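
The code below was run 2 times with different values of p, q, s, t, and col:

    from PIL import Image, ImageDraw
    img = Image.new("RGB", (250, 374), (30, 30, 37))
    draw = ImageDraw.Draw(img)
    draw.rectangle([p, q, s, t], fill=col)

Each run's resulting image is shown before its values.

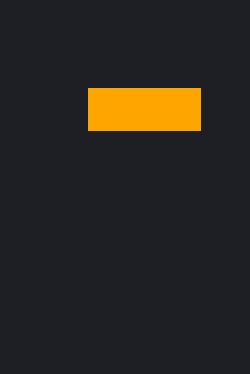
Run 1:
p = 88, q = 88, s = 200, t = 130, col = 'orange'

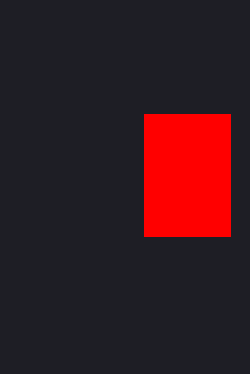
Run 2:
p = 144, q = 114, s = 230, t = 236, col = 'red'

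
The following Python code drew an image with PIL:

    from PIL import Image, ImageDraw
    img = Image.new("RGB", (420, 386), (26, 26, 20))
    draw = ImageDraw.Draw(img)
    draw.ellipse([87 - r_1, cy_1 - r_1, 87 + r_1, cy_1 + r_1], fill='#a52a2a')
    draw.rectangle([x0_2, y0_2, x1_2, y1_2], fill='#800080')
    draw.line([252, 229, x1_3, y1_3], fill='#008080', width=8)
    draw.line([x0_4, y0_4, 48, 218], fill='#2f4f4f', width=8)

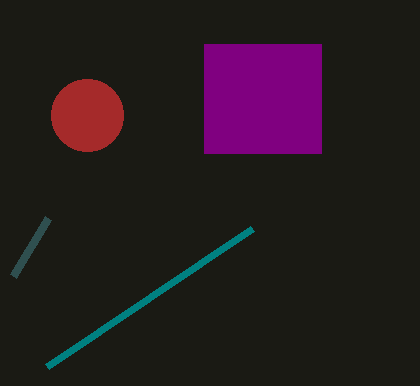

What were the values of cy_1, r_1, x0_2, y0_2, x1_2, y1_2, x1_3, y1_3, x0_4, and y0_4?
cy_1 = 115, r_1 = 36, x0_2 = 204, y0_2 = 44, x1_2 = 321, y1_2 = 153, x1_3 = 47, y1_3 = 367, x0_4 = 13, y0_4 = 276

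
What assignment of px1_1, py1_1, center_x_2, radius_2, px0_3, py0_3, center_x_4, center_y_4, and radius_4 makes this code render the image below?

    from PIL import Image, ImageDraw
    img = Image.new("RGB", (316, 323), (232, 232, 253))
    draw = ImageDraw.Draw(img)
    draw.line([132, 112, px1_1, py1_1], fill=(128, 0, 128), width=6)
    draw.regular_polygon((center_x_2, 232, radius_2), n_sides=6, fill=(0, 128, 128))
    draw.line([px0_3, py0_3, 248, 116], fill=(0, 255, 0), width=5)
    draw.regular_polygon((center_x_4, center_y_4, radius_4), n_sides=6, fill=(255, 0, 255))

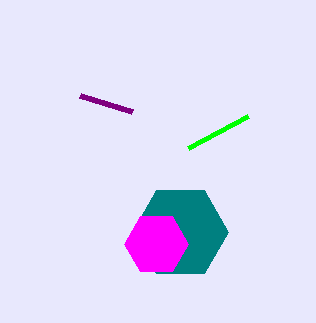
px1_1 = 80, py1_1 = 96, center_x_2 = 180, radius_2 = 48, px0_3 = 188, py0_3 = 148, center_x_4 = 156, center_y_4 = 244, radius_4 = 32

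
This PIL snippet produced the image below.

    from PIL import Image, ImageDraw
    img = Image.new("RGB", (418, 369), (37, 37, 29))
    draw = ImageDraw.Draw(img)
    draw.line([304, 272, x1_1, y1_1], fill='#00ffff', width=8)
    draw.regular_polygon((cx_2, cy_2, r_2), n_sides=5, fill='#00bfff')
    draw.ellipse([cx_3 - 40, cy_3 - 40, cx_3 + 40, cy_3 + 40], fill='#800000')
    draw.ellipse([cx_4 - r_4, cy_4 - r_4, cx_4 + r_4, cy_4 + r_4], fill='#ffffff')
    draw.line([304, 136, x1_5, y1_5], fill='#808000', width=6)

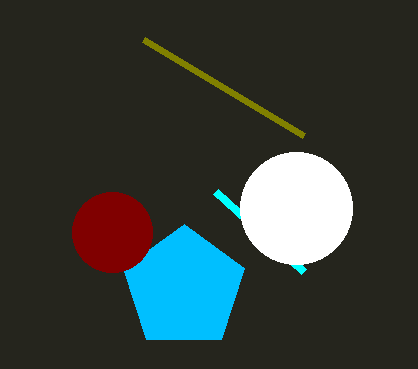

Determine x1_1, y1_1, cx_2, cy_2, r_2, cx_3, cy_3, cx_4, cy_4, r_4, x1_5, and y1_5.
x1_1 = 216
y1_1 = 192
cx_2 = 184
cy_2 = 288
r_2 = 64
cx_3 = 112
cy_3 = 232
cx_4 = 296
cy_4 = 208
r_4 = 56
x1_5 = 144
y1_5 = 40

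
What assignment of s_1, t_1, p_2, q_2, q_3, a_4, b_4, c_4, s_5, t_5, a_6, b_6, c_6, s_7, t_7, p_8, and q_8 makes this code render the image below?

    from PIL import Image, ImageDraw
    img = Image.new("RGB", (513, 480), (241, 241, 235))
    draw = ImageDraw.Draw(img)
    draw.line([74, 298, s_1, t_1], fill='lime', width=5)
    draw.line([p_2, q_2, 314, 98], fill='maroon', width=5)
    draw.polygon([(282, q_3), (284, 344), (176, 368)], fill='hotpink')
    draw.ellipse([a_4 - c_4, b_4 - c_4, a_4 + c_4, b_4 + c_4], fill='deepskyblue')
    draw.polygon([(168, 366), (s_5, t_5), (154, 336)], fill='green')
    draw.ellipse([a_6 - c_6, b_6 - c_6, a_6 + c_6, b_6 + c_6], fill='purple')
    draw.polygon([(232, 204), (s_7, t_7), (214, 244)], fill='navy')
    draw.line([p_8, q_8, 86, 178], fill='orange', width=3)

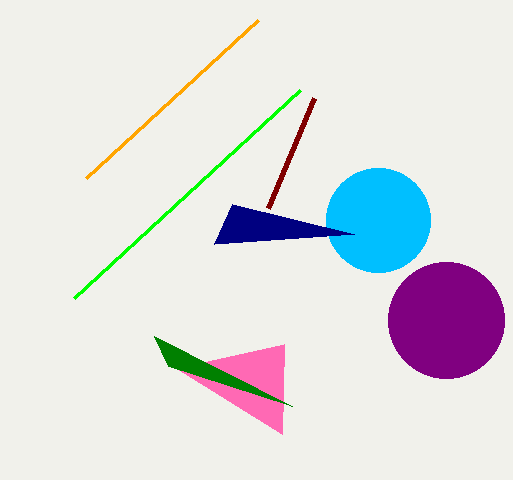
s_1 = 300; t_1 = 90; p_2 = 268; q_2 = 208; q_3 = 434; a_4 = 378; b_4 = 220; c_4 = 52; s_5 = 292; t_5 = 406; a_6 = 446; b_6 = 320; c_6 = 58; s_7 = 354; t_7 = 234; p_8 = 258; q_8 = 20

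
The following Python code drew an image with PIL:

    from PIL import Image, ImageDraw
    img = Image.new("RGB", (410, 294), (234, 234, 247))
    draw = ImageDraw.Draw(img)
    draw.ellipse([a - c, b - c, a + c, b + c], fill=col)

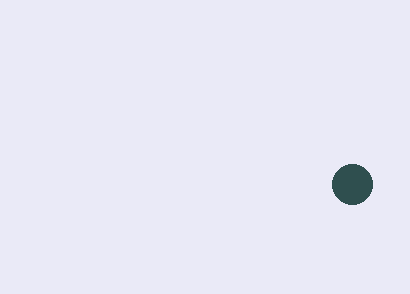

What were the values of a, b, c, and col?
a = 352; b = 184; c = 20; col = 'darkslategray'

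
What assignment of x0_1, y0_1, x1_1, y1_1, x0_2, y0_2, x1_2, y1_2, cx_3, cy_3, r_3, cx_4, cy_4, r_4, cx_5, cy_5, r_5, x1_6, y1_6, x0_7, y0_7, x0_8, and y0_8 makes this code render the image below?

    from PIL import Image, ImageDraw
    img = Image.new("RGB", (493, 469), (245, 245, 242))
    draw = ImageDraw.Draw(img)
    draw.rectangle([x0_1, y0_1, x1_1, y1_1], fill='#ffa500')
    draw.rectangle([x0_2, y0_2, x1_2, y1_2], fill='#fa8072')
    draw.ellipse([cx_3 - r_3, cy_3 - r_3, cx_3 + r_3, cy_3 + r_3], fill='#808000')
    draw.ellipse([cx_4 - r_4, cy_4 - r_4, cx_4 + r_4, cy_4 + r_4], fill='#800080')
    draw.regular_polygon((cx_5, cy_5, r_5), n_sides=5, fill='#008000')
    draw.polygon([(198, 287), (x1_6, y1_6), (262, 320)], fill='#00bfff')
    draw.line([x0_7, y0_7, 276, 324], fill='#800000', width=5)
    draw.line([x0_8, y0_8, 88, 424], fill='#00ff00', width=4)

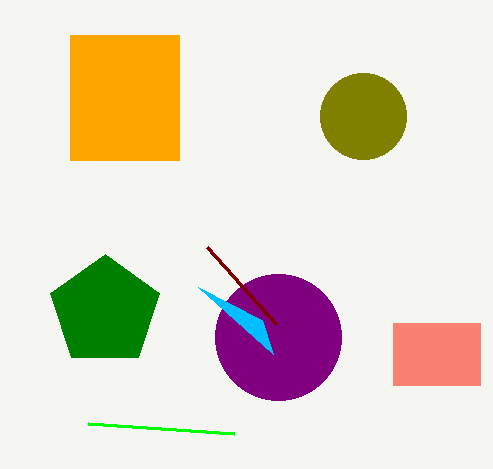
x0_1 = 70; y0_1 = 35; x1_1 = 179; y1_1 = 160; x0_2 = 393; y0_2 = 323; x1_2 = 480; y1_2 = 385; cx_3 = 363; cy_3 = 116; r_3 = 43; cx_4 = 278; cy_4 = 337; r_4 = 63; cx_5 = 105; cy_5 = 311; r_5 = 57; x1_6 = 273; y1_6 = 354; x0_7 = 207; y0_7 = 247; x0_8 = 234; y0_8 = 434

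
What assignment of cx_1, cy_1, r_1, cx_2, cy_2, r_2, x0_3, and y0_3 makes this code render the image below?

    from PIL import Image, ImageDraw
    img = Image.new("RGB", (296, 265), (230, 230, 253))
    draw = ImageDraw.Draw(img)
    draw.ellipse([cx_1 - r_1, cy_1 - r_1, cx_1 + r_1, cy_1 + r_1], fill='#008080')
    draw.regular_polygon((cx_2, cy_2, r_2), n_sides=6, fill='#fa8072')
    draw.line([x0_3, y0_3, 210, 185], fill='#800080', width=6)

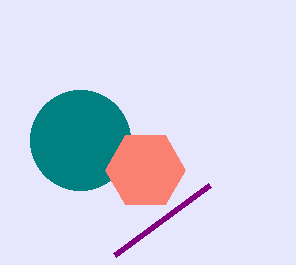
cx_1 = 80; cy_1 = 140; r_1 = 50; cx_2 = 145; cy_2 = 170; r_2 = 40; x0_3 = 115; y0_3 = 255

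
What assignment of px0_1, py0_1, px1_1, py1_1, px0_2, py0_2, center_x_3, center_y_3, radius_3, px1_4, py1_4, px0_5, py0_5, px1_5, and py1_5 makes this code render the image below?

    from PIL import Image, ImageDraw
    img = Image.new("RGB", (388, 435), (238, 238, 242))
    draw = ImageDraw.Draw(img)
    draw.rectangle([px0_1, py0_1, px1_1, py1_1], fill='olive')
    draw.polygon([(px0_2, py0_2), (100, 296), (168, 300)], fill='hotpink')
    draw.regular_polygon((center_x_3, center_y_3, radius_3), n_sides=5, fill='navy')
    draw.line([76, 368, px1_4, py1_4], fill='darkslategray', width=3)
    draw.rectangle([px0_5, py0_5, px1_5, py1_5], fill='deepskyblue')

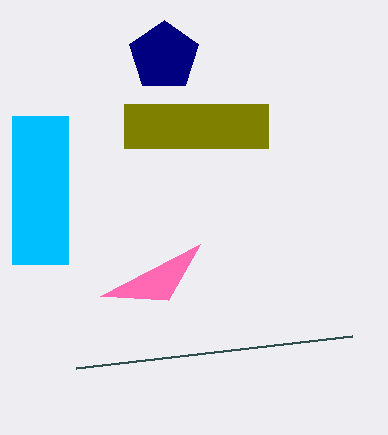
px0_1 = 124; py0_1 = 104; px1_1 = 268; py1_1 = 148; px0_2 = 200; py0_2 = 244; center_x_3 = 164; center_y_3 = 56; radius_3 = 36; px1_4 = 352; py1_4 = 336; px0_5 = 12; py0_5 = 116; px1_5 = 68; py1_5 = 264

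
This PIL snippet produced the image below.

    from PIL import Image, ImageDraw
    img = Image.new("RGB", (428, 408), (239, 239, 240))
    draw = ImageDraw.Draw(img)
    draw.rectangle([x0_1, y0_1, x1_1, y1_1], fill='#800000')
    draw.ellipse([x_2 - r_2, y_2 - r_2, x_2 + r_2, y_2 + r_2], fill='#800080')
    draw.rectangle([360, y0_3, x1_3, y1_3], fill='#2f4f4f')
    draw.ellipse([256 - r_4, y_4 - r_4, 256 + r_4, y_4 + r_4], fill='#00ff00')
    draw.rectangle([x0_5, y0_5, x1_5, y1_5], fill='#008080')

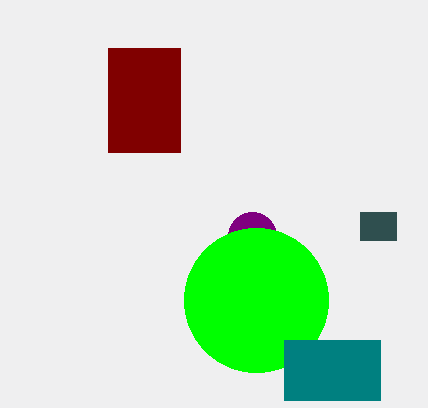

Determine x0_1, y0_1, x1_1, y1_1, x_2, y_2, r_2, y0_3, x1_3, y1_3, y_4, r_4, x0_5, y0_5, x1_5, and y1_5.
x0_1 = 108; y0_1 = 48; x1_1 = 180; y1_1 = 152; x_2 = 252; y_2 = 236; r_2 = 24; y0_3 = 212; x1_3 = 396; y1_3 = 240; y_4 = 300; r_4 = 72; x0_5 = 284; y0_5 = 340; x1_5 = 380; y1_5 = 400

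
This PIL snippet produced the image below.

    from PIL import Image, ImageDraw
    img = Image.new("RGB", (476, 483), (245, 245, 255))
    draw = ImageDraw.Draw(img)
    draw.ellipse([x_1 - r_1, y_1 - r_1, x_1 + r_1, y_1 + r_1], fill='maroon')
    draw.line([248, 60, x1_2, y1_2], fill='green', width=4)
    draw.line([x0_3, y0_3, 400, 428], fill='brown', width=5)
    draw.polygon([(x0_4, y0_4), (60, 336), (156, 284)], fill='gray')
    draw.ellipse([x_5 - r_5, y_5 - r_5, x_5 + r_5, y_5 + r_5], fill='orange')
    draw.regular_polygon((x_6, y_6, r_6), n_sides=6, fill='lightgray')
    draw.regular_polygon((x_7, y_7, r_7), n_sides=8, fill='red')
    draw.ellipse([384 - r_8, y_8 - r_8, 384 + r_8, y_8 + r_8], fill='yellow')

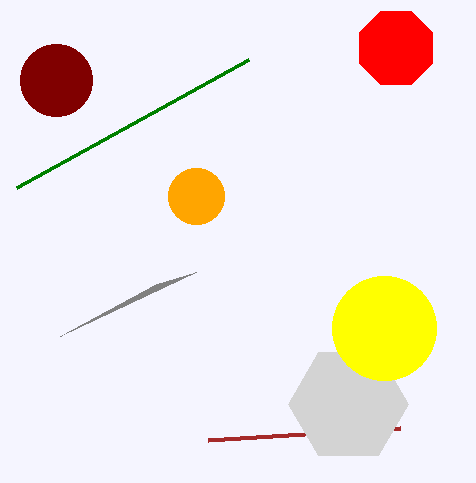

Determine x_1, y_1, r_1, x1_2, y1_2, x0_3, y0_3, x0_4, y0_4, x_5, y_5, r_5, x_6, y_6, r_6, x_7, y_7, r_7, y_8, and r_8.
x_1 = 56
y_1 = 80
r_1 = 36
x1_2 = 16
y1_2 = 188
x0_3 = 208
y0_3 = 440
x0_4 = 196
y0_4 = 272
x_5 = 196
y_5 = 196
r_5 = 28
x_6 = 348
y_6 = 404
r_6 = 60
x_7 = 396
y_7 = 48
r_7 = 40
y_8 = 328
r_8 = 52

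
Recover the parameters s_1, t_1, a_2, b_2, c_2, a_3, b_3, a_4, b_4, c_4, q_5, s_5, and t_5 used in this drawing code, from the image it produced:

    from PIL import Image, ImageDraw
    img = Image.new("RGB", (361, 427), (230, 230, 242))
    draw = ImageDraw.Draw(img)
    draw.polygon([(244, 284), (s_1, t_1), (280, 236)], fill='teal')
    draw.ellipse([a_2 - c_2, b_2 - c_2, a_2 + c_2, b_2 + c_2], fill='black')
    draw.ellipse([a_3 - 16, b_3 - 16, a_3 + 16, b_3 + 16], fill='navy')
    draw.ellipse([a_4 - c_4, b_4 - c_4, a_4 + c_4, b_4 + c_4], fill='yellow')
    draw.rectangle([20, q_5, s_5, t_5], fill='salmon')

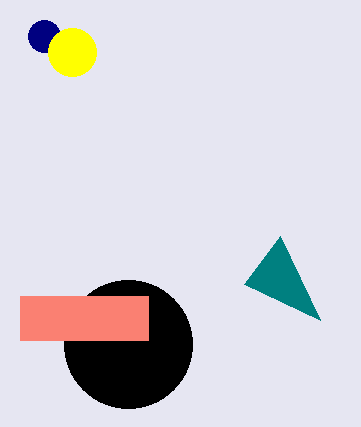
s_1 = 320
t_1 = 320
a_2 = 128
b_2 = 344
c_2 = 64
a_3 = 44
b_3 = 36
a_4 = 72
b_4 = 52
c_4 = 24
q_5 = 296
s_5 = 148
t_5 = 340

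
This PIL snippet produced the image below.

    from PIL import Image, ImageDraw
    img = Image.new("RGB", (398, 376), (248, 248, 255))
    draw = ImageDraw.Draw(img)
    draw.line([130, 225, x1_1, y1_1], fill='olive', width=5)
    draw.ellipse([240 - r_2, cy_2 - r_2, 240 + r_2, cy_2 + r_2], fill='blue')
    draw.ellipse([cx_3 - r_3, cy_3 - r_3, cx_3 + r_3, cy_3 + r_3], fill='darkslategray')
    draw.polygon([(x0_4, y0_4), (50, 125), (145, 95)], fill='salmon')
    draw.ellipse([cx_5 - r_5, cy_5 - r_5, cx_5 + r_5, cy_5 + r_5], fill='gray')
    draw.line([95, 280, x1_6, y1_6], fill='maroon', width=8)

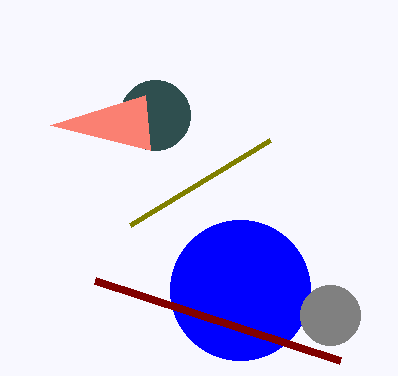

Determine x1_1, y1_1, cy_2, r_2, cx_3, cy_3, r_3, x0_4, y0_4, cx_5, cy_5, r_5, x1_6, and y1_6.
x1_1 = 270, y1_1 = 140, cy_2 = 290, r_2 = 70, cx_3 = 155, cy_3 = 115, r_3 = 35, x0_4 = 150, y0_4 = 150, cx_5 = 330, cy_5 = 315, r_5 = 30, x1_6 = 340, y1_6 = 360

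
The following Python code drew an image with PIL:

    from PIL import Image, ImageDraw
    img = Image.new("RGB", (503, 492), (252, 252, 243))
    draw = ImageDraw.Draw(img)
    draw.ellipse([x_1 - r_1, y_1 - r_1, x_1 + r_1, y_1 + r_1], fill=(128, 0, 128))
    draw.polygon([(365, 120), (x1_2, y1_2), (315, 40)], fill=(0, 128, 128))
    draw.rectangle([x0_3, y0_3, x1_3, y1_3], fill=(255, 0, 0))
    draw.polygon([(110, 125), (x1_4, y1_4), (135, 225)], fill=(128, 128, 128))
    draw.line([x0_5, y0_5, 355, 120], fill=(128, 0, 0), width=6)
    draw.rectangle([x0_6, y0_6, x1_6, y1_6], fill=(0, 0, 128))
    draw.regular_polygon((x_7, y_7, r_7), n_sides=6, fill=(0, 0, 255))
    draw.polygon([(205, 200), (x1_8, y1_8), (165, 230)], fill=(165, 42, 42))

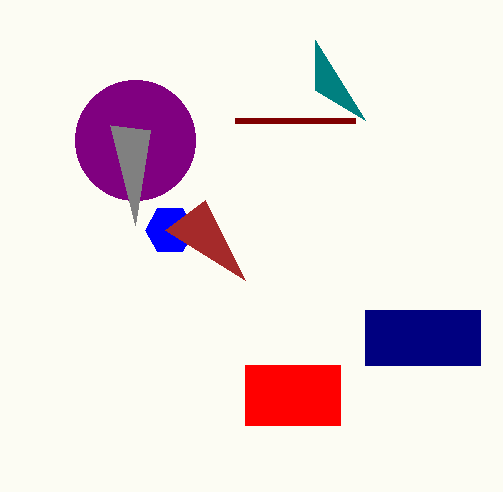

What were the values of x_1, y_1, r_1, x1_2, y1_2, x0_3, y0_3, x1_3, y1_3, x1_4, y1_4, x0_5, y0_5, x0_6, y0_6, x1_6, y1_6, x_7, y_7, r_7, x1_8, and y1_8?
x_1 = 135, y_1 = 140, r_1 = 60, x1_2 = 315, y1_2 = 90, x0_3 = 245, y0_3 = 365, x1_3 = 340, y1_3 = 425, x1_4 = 150, y1_4 = 130, x0_5 = 235, y0_5 = 120, x0_6 = 365, y0_6 = 310, x1_6 = 480, y1_6 = 365, x_7 = 170, y_7 = 230, r_7 = 25, x1_8 = 245, y1_8 = 280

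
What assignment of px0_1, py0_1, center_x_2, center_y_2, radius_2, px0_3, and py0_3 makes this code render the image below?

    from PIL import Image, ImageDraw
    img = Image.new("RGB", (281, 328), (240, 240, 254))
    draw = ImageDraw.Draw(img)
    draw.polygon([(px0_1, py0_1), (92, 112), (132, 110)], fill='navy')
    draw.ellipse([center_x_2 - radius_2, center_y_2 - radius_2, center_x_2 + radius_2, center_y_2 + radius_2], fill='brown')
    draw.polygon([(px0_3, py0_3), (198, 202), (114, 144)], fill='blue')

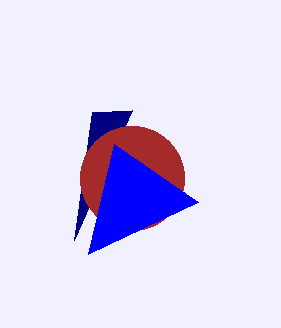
px0_1 = 74, py0_1 = 240, center_x_2 = 132, center_y_2 = 178, radius_2 = 52, px0_3 = 88, py0_3 = 254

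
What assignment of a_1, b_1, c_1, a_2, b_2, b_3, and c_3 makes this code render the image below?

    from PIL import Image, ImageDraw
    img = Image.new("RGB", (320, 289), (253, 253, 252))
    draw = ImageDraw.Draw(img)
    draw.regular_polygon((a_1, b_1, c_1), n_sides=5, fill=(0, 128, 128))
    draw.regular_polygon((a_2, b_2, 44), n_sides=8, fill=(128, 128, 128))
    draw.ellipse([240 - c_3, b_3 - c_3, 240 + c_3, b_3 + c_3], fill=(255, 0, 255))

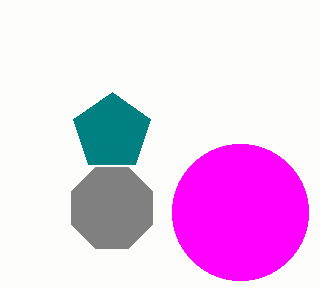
a_1 = 112, b_1 = 132, c_1 = 40, a_2 = 112, b_2 = 208, b_3 = 212, c_3 = 68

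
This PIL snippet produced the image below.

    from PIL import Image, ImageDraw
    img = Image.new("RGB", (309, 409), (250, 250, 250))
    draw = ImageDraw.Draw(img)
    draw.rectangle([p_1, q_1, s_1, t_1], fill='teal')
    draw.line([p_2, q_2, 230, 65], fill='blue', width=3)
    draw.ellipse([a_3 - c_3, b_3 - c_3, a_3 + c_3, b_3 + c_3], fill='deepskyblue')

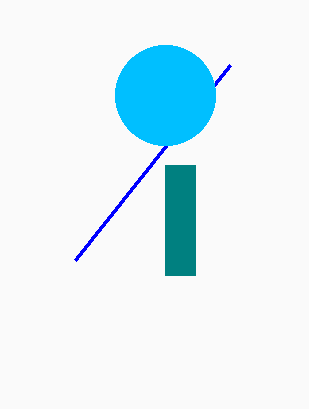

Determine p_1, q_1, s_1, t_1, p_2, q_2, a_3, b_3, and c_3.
p_1 = 165
q_1 = 165
s_1 = 195
t_1 = 275
p_2 = 75
q_2 = 260
a_3 = 165
b_3 = 95
c_3 = 50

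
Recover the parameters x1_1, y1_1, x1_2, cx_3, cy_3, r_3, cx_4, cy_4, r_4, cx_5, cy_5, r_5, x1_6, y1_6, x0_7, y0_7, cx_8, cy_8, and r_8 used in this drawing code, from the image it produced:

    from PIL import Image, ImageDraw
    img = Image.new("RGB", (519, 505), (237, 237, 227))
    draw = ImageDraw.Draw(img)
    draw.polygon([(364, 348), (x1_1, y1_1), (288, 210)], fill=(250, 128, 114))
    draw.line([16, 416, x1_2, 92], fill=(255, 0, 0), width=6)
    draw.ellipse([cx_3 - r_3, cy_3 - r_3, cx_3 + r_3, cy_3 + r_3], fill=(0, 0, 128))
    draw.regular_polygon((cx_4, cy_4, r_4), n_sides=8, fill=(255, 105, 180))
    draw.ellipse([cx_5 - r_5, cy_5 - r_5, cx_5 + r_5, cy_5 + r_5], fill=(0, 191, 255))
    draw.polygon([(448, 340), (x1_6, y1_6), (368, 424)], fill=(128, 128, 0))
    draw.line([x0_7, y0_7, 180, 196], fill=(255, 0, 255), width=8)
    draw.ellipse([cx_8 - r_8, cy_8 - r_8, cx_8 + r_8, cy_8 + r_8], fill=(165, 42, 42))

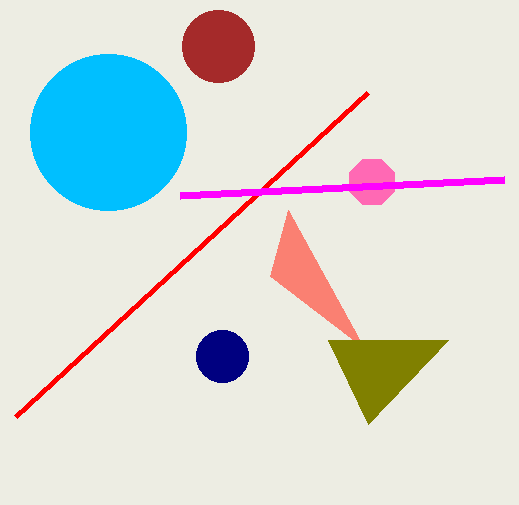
x1_1 = 270
y1_1 = 276
x1_2 = 368
cx_3 = 222
cy_3 = 356
r_3 = 26
cx_4 = 372
cy_4 = 182
r_4 = 24
cx_5 = 108
cy_5 = 132
r_5 = 78
x1_6 = 328
y1_6 = 340
x0_7 = 504
y0_7 = 180
cx_8 = 218
cy_8 = 46
r_8 = 36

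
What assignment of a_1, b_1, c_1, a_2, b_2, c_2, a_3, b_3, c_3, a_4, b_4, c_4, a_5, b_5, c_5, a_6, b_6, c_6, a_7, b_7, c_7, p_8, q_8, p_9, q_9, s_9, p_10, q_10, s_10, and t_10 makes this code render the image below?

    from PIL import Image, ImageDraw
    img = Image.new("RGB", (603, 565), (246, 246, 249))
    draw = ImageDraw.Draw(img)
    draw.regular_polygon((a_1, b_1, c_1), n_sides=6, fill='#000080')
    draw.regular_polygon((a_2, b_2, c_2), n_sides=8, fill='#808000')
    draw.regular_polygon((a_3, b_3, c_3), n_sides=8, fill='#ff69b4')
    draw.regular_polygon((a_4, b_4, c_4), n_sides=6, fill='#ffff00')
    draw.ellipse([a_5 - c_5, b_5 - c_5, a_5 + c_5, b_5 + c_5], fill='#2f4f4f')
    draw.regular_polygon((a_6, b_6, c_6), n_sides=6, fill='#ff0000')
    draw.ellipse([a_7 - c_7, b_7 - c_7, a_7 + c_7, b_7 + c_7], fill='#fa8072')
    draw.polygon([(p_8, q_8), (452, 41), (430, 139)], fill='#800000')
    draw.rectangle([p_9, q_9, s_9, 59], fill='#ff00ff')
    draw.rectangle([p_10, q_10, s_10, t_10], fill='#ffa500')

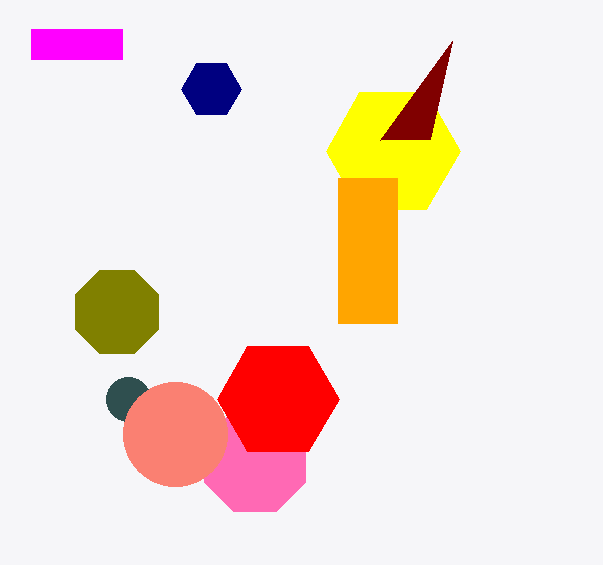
a_1 = 211; b_1 = 89; c_1 = 30; a_2 = 117; b_2 = 312; c_2 = 45; a_3 = 255; b_3 = 461; c_3 = 55; a_4 = 393; b_4 = 151; c_4 = 67; a_5 = 128; b_5 = 399; c_5 = 22; a_6 = 278; b_6 = 399; c_6 = 61; a_7 = 175; b_7 = 434; c_7 = 52; p_8 = 380; q_8 = 140; p_9 = 31; q_9 = 29; s_9 = 122; p_10 = 338; q_10 = 178; s_10 = 397; t_10 = 323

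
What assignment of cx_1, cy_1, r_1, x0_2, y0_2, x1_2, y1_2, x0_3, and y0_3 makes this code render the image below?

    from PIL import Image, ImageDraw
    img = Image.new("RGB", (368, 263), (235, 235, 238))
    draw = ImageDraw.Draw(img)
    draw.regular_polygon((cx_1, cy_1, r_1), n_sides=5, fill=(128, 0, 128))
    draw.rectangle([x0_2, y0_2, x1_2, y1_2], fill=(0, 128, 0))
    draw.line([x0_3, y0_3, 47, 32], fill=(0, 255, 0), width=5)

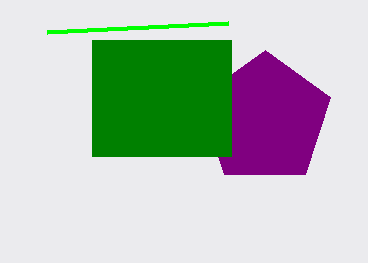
cx_1 = 265, cy_1 = 119, r_1 = 69, x0_2 = 92, y0_2 = 40, x1_2 = 231, y1_2 = 156, x0_3 = 228, y0_3 = 23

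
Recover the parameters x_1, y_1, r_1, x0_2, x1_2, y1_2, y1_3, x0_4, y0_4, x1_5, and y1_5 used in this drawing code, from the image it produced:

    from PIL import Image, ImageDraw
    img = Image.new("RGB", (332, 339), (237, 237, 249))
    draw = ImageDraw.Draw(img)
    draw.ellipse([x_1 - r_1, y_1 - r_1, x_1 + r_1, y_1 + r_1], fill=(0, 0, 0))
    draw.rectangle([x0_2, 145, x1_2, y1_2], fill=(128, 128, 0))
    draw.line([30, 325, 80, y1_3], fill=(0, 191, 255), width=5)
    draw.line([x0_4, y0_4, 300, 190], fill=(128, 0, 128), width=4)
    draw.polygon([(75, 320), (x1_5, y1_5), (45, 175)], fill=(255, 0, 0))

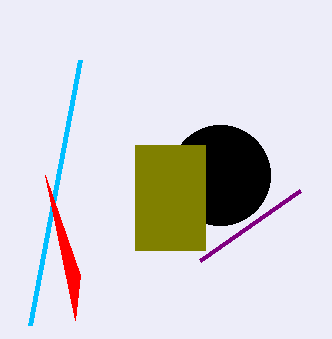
x_1 = 220
y_1 = 175
r_1 = 50
x0_2 = 135
x1_2 = 205
y1_2 = 250
y1_3 = 60
x0_4 = 200
y0_4 = 260
x1_5 = 80
y1_5 = 275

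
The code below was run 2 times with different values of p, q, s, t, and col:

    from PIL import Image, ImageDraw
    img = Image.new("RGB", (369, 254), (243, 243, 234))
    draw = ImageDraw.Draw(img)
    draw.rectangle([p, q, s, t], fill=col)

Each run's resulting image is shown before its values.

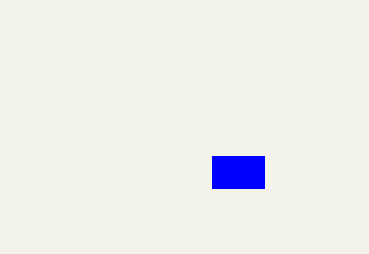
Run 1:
p = 212, q = 156, s = 264, t = 188, col = 'blue'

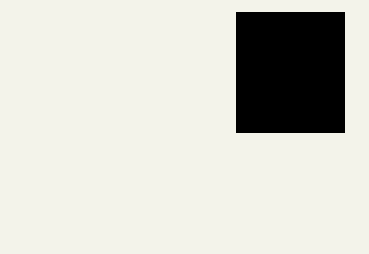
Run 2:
p = 236
q = 12
s = 344
t = 132
col = 'black'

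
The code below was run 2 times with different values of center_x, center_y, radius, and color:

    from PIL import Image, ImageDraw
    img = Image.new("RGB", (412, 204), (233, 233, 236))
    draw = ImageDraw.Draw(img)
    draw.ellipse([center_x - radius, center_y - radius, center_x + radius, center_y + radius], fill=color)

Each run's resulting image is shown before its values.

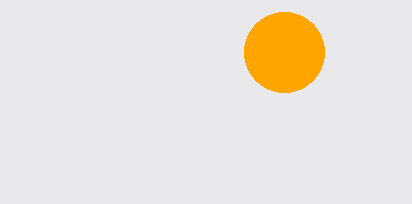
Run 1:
center_x = 284, center_y = 52, radius = 40, color = 'orange'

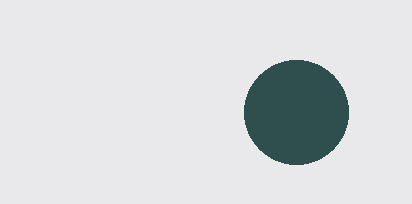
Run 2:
center_x = 296; center_y = 112; radius = 52; color = 'darkslategray'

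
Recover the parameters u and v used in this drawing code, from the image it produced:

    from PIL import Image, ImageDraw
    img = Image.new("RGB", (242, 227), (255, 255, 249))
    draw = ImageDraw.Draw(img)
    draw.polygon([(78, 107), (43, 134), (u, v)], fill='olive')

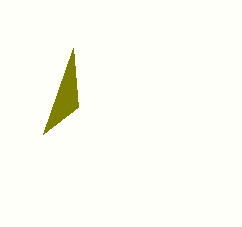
u = 73, v = 48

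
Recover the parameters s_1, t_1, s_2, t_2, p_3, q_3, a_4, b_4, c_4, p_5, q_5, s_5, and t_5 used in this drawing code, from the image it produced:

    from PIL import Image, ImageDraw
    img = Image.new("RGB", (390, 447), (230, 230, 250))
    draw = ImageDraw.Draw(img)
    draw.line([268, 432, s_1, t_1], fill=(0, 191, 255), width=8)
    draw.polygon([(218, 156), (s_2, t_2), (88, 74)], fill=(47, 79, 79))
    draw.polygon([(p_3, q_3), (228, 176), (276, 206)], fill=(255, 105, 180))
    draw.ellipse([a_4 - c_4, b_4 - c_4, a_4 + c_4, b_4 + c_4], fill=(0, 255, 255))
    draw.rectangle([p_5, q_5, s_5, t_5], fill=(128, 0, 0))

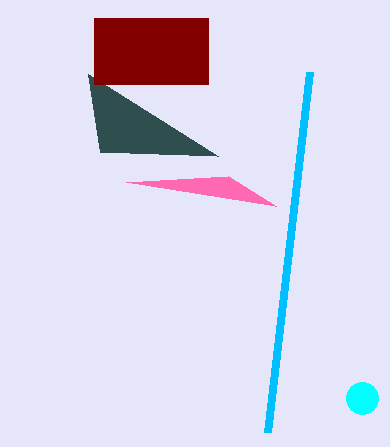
s_1 = 310, t_1 = 72, s_2 = 100, t_2 = 152, p_3 = 126, q_3 = 182, a_4 = 362, b_4 = 398, c_4 = 16, p_5 = 94, q_5 = 18, s_5 = 208, t_5 = 84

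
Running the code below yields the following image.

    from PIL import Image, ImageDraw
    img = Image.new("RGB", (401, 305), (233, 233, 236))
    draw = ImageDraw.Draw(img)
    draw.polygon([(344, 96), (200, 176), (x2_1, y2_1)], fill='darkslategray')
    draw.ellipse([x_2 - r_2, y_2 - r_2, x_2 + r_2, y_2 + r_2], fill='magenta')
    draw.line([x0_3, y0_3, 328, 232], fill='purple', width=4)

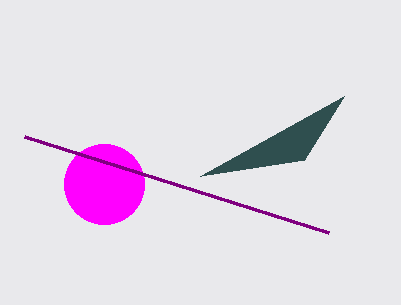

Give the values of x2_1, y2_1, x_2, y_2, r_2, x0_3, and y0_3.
x2_1 = 304
y2_1 = 160
x_2 = 104
y_2 = 184
r_2 = 40
x0_3 = 24
y0_3 = 136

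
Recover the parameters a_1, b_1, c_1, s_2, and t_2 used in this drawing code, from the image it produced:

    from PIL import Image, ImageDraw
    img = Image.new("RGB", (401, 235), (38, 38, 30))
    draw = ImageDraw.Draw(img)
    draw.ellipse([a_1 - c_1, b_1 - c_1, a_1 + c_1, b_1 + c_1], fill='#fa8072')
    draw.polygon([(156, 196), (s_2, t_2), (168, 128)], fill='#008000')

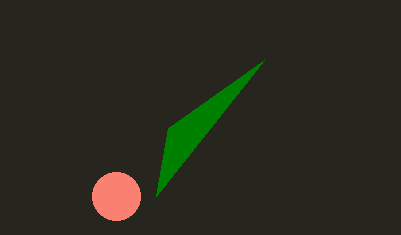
a_1 = 116
b_1 = 196
c_1 = 24
s_2 = 264
t_2 = 60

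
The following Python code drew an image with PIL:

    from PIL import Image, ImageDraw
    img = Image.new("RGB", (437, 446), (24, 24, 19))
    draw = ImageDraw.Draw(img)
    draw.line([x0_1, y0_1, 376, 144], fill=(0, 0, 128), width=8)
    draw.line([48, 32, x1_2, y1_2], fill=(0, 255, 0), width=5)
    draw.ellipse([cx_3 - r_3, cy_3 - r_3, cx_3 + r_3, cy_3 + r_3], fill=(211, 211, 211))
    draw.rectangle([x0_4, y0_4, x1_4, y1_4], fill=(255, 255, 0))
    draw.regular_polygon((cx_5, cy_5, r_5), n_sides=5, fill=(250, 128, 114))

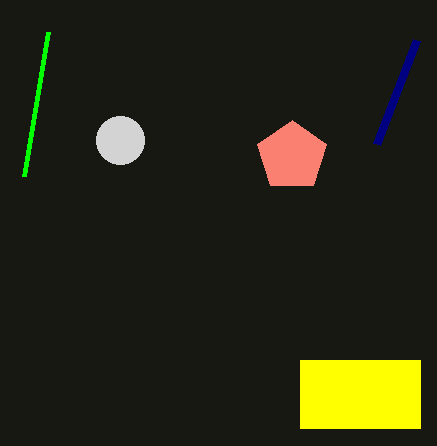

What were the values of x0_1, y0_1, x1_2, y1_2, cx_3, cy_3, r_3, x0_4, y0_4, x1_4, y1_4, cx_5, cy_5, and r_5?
x0_1 = 416
y0_1 = 40
x1_2 = 24
y1_2 = 176
cx_3 = 120
cy_3 = 140
r_3 = 24
x0_4 = 300
y0_4 = 360
x1_4 = 420
y1_4 = 428
cx_5 = 292
cy_5 = 156
r_5 = 36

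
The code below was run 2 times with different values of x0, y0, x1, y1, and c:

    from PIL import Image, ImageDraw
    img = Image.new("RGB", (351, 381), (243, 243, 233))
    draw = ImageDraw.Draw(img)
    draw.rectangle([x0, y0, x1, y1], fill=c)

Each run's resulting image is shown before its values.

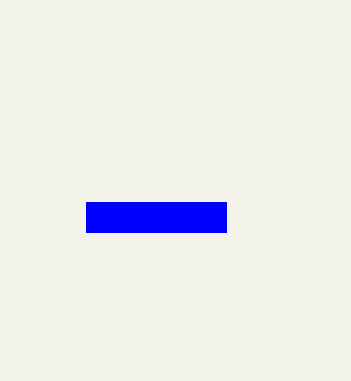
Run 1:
x0 = 86; y0 = 202; x1 = 226; y1 = 232; c = 'blue'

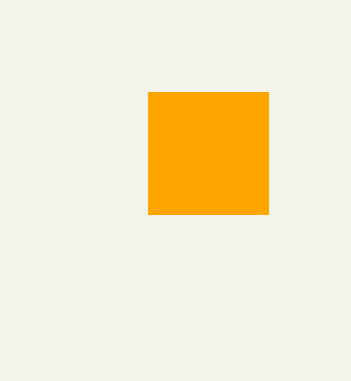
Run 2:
x0 = 148; y0 = 92; x1 = 268; y1 = 214; c = 'orange'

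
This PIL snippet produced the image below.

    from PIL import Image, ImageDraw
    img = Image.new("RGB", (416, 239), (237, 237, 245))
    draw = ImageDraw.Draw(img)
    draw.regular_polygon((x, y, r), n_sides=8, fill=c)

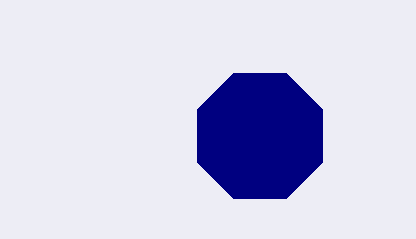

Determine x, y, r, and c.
x = 260; y = 136; r = 68; c = 'navy'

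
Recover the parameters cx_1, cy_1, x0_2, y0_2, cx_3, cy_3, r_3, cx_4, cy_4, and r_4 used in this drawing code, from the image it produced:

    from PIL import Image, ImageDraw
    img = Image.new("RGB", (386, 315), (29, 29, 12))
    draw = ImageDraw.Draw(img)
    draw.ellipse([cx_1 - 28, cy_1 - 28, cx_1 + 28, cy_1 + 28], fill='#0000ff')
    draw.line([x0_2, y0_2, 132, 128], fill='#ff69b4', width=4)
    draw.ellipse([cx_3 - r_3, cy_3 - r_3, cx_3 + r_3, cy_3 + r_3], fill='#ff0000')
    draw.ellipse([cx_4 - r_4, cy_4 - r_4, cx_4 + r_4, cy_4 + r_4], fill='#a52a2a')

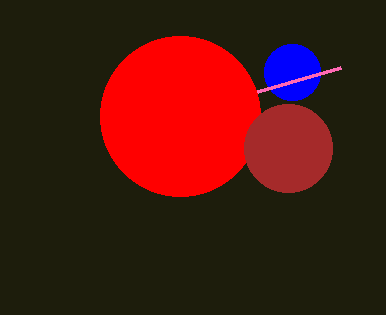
cx_1 = 292, cy_1 = 72, x0_2 = 340, y0_2 = 68, cx_3 = 180, cy_3 = 116, r_3 = 80, cx_4 = 288, cy_4 = 148, r_4 = 44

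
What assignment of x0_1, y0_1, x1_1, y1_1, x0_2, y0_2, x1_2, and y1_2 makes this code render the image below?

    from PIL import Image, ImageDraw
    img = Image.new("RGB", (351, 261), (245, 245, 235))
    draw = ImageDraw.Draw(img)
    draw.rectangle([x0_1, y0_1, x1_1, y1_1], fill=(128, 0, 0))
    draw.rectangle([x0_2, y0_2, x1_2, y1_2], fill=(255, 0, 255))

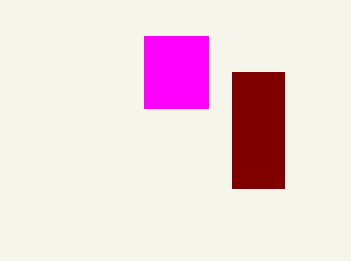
x0_1 = 232; y0_1 = 72; x1_1 = 284; y1_1 = 188; x0_2 = 144; y0_2 = 36; x1_2 = 208; y1_2 = 108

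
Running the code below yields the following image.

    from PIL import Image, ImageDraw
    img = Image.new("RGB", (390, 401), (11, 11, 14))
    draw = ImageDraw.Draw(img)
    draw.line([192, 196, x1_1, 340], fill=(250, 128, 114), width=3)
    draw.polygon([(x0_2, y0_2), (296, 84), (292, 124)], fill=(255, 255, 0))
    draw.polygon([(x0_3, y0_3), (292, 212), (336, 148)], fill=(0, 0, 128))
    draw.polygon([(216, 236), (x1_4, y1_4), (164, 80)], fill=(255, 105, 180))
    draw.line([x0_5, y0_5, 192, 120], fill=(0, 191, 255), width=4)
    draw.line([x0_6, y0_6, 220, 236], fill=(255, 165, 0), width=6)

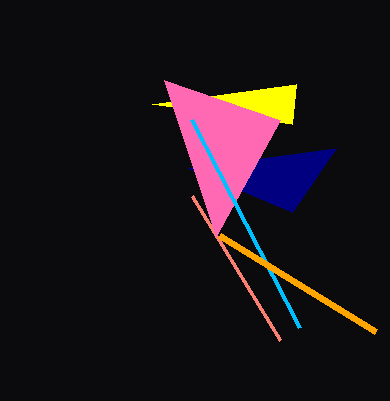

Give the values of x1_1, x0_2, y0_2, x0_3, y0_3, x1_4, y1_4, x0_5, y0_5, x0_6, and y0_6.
x1_1 = 280
x0_2 = 152
y0_2 = 104
x0_3 = 188
y0_3 = 168
x1_4 = 280
y1_4 = 120
x0_5 = 300
y0_5 = 328
x0_6 = 376
y0_6 = 332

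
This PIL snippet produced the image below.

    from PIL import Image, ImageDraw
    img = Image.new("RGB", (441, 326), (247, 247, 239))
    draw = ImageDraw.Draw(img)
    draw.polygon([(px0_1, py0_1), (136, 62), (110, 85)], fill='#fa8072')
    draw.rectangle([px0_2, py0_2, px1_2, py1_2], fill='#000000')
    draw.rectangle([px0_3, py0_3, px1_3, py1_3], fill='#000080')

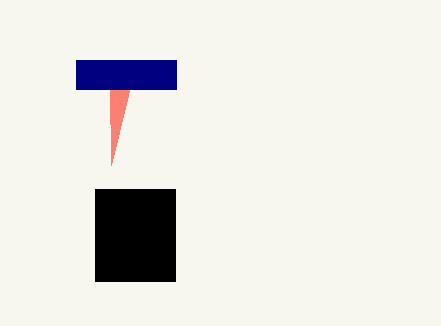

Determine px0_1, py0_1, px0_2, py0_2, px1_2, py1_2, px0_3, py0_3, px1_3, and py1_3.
px0_1 = 111
py0_1 = 165
px0_2 = 95
py0_2 = 189
px1_2 = 175
py1_2 = 281
px0_3 = 76
py0_3 = 60
px1_3 = 176
py1_3 = 89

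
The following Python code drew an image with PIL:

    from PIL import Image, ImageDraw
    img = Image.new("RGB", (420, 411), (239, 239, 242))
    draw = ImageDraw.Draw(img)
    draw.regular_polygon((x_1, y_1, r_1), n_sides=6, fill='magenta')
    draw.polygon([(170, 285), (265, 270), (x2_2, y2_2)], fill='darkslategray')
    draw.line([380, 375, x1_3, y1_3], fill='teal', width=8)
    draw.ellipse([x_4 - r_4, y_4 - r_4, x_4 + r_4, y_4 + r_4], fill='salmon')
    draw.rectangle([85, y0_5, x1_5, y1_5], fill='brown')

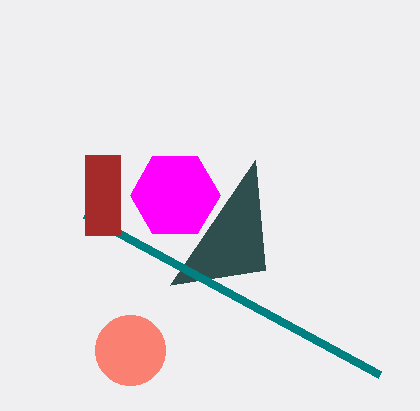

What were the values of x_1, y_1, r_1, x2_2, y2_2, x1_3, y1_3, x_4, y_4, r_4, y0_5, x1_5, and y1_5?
x_1 = 175
y_1 = 195
r_1 = 45
x2_2 = 255
y2_2 = 160
x1_3 = 85
y1_3 = 215
x_4 = 130
y_4 = 350
r_4 = 35
y0_5 = 155
x1_5 = 120
y1_5 = 235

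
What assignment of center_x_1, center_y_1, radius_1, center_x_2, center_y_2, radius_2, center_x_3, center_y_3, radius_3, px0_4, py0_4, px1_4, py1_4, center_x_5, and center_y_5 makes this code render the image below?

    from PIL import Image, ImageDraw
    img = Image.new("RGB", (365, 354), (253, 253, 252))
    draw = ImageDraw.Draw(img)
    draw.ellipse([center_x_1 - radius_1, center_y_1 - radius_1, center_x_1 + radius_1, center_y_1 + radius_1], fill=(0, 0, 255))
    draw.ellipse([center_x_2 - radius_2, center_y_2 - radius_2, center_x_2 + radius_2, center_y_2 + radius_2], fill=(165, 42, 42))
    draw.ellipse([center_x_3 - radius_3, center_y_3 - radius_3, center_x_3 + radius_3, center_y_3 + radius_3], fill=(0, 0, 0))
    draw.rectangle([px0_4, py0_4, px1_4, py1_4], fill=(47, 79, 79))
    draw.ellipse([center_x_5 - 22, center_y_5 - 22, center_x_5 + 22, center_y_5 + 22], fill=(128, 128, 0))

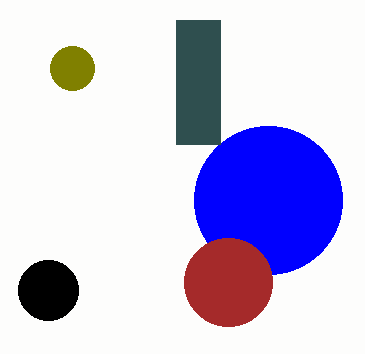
center_x_1 = 268
center_y_1 = 200
radius_1 = 74
center_x_2 = 228
center_y_2 = 282
radius_2 = 44
center_x_3 = 48
center_y_3 = 290
radius_3 = 30
px0_4 = 176
py0_4 = 20
px1_4 = 220
py1_4 = 144
center_x_5 = 72
center_y_5 = 68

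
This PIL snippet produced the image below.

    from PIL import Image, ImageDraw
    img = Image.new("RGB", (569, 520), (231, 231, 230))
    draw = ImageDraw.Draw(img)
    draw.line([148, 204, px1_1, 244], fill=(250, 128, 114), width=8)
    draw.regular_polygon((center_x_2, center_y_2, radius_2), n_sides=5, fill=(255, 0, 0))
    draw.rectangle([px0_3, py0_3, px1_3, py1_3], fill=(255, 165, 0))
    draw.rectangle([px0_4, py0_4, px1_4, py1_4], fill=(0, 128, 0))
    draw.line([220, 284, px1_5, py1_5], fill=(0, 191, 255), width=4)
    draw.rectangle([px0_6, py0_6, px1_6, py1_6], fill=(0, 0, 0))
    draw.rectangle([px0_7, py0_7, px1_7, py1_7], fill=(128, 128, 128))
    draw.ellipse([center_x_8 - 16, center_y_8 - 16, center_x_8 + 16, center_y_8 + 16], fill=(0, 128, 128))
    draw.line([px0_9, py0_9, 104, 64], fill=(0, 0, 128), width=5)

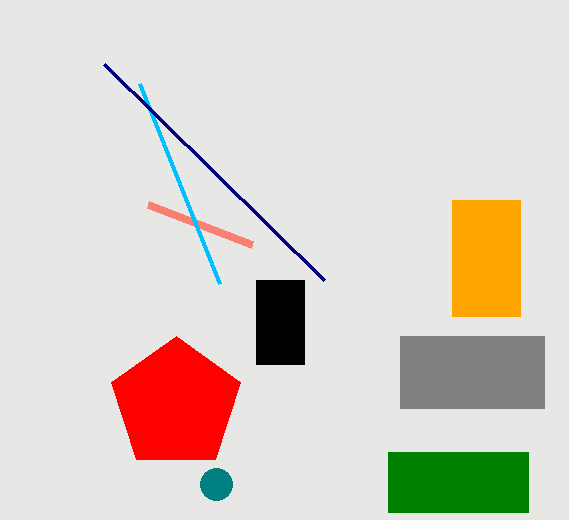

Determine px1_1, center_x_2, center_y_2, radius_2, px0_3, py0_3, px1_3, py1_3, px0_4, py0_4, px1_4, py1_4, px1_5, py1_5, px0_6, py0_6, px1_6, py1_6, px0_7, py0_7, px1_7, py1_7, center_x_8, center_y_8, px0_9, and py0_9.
px1_1 = 252
center_x_2 = 176
center_y_2 = 404
radius_2 = 68
px0_3 = 452
py0_3 = 200
px1_3 = 520
py1_3 = 316
px0_4 = 388
py0_4 = 452
px1_4 = 528
py1_4 = 512
px1_5 = 140
py1_5 = 84
px0_6 = 256
py0_6 = 280
px1_6 = 304
py1_6 = 364
px0_7 = 400
py0_7 = 336
px1_7 = 544
py1_7 = 408
center_x_8 = 216
center_y_8 = 484
px0_9 = 324
py0_9 = 280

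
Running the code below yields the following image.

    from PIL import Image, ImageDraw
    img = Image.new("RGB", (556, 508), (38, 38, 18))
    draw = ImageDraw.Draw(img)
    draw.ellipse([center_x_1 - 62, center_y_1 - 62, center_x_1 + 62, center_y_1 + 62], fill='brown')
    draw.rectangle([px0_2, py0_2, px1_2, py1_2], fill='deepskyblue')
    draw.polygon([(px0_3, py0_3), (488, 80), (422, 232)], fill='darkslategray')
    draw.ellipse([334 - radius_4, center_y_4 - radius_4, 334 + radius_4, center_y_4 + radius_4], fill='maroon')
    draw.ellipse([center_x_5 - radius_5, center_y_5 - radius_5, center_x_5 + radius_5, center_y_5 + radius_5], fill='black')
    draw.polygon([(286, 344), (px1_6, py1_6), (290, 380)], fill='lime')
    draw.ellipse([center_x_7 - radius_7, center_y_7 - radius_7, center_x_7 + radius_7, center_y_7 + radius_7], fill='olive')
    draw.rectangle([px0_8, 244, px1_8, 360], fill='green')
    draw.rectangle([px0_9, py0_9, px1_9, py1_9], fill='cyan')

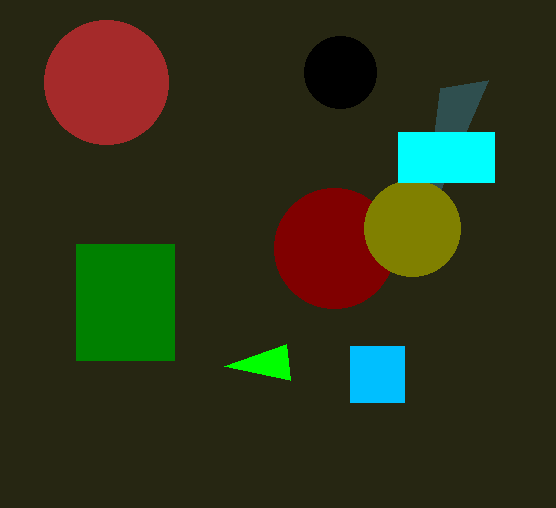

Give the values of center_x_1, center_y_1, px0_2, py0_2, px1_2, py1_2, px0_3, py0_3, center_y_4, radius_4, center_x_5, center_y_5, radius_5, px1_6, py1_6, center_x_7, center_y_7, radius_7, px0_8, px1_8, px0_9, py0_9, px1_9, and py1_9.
center_x_1 = 106
center_y_1 = 82
px0_2 = 350
py0_2 = 346
px1_2 = 404
py1_2 = 402
px0_3 = 440
py0_3 = 88
center_y_4 = 248
radius_4 = 60
center_x_5 = 340
center_y_5 = 72
radius_5 = 36
px1_6 = 224
py1_6 = 366
center_x_7 = 412
center_y_7 = 228
radius_7 = 48
px0_8 = 76
px1_8 = 174
px0_9 = 398
py0_9 = 132
px1_9 = 494
py1_9 = 182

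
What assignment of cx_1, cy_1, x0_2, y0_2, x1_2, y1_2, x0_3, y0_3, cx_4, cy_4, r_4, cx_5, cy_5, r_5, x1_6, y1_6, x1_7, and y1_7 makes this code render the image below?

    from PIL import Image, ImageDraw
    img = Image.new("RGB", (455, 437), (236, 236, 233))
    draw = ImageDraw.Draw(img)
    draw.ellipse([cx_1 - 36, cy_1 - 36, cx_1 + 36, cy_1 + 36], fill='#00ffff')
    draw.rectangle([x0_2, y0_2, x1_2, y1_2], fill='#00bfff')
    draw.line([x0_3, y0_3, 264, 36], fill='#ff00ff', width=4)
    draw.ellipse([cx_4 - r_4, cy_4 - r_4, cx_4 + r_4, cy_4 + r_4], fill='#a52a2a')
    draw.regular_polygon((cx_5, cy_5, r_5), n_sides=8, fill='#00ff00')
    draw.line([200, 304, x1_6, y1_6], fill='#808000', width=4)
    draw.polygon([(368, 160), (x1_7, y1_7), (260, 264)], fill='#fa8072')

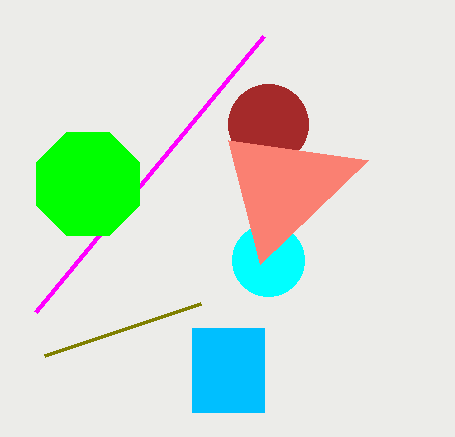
cx_1 = 268, cy_1 = 260, x0_2 = 192, y0_2 = 328, x1_2 = 264, y1_2 = 412, x0_3 = 36, y0_3 = 312, cx_4 = 268, cy_4 = 124, r_4 = 40, cx_5 = 88, cy_5 = 184, r_5 = 56, x1_6 = 44, y1_6 = 356, x1_7 = 228, y1_7 = 140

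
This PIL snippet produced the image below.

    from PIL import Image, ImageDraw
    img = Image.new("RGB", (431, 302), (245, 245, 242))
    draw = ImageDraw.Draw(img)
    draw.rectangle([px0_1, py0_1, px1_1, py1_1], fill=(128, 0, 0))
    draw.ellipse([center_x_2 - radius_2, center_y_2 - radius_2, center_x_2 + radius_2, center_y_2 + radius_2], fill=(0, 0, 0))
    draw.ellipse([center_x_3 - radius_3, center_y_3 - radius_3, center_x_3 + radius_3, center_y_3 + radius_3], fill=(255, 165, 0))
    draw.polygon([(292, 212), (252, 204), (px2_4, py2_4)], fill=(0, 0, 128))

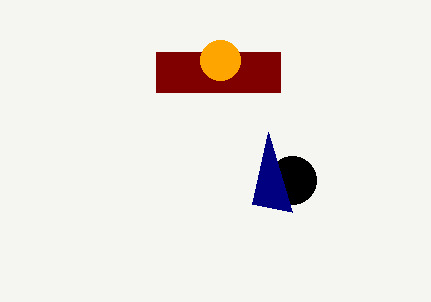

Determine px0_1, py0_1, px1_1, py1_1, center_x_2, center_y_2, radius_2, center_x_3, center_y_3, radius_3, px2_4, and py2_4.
px0_1 = 156, py0_1 = 52, px1_1 = 280, py1_1 = 92, center_x_2 = 292, center_y_2 = 180, radius_2 = 24, center_x_3 = 220, center_y_3 = 60, radius_3 = 20, px2_4 = 268, py2_4 = 132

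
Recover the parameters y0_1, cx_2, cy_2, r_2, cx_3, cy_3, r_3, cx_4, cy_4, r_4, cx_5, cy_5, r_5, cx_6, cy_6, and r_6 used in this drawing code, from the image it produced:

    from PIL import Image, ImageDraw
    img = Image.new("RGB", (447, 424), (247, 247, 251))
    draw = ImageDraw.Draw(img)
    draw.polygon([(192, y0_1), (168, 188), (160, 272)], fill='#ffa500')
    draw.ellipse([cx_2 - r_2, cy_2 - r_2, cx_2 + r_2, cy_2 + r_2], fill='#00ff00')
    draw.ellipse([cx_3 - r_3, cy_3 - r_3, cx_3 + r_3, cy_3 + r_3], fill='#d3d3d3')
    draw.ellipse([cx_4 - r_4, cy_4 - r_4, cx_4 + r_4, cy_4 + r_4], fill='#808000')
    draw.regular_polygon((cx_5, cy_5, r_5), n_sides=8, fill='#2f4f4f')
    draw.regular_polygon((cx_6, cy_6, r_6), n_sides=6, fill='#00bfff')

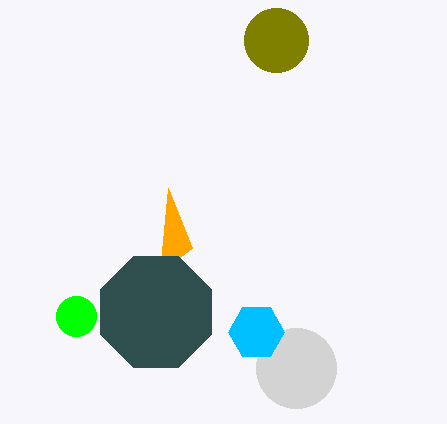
y0_1 = 248, cx_2 = 76, cy_2 = 316, r_2 = 20, cx_3 = 296, cy_3 = 368, r_3 = 40, cx_4 = 276, cy_4 = 40, r_4 = 32, cx_5 = 156, cy_5 = 312, r_5 = 60, cx_6 = 256, cy_6 = 332, r_6 = 28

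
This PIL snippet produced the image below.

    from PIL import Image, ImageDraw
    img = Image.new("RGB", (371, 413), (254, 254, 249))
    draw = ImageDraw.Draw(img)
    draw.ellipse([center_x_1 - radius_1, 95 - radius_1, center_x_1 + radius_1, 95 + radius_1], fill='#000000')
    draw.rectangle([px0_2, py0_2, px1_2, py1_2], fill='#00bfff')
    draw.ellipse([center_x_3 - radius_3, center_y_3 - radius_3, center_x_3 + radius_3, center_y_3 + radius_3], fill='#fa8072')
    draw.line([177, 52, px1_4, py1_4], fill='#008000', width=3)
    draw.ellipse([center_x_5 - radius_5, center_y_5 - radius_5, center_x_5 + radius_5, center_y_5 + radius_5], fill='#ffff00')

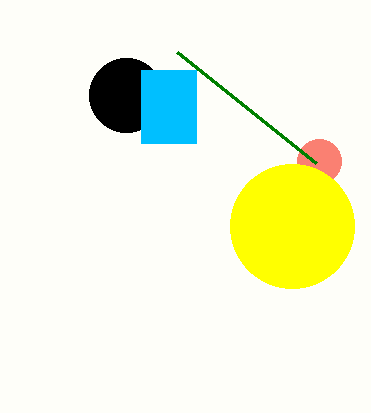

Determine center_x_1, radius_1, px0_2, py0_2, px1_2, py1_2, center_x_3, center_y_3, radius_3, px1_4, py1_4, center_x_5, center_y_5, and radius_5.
center_x_1 = 126; radius_1 = 37; px0_2 = 141; py0_2 = 70; px1_2 = 196; py1_2 = 143; center_x_3 = 319; center_y_3 = 161; radius_3 = 22; px1_4 = 316; py1_4 = 163; center_x_5 = 292; center_y_5 = 226; radius_5 = 62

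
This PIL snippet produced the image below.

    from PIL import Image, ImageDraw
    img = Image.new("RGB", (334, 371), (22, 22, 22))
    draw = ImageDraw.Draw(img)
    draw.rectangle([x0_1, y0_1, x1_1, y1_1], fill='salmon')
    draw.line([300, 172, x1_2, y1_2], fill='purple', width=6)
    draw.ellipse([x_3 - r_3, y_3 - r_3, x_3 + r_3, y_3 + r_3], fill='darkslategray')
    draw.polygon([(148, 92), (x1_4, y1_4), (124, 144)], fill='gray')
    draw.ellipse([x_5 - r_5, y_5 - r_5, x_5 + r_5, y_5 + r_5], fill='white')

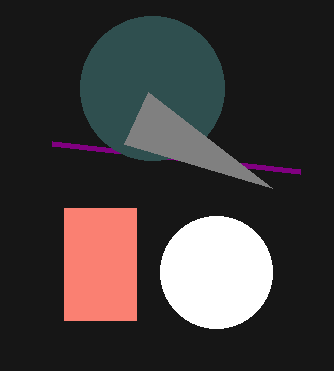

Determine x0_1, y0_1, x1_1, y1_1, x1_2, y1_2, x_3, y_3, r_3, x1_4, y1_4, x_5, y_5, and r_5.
x0_1 = 64, y0_1 = 208, x1_1 = 136, y1_1 = 320, x1_2 = 52, y1_2 = 144, x_3 = 152, y_3 = 88, r_3 = 72, x1_4 = 272, y1_4 = 188, x_5 = 216, y_5 = 272, r_5 = 56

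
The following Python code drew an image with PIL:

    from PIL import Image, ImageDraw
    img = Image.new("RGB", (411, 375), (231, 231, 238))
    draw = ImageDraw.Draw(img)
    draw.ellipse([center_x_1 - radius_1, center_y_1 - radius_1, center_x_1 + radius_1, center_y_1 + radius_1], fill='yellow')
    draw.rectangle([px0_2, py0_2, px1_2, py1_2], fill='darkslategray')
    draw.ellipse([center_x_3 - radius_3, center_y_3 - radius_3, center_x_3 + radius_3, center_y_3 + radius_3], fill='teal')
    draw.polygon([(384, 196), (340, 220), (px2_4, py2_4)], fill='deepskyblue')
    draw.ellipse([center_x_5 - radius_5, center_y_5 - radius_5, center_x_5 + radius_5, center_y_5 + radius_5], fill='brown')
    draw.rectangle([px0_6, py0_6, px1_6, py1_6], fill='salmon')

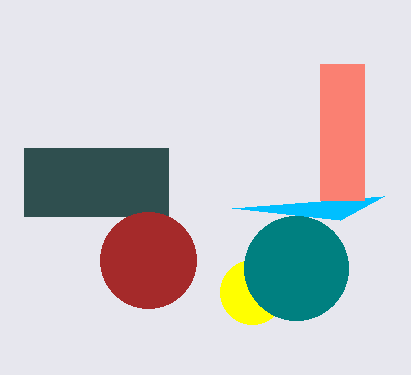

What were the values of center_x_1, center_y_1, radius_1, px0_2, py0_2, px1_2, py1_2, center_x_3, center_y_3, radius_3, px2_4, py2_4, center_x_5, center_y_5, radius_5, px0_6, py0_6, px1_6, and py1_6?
center_x_1 = 252
center_y_1 = 292
radius_1 = 32
px0_2 = 24
py0_2 = 148
px1_2 = 168
py1_2 = 216
center_x_3 = 296
center_y_3 = 268
radius_3 = 52
px2_4 = 232
py2_4 = 208
center_x_5 = 148
center_y_5 = 260
radius_5 = 48
px0_6 = 320
py0_6 = 64
px1_6 = 364
py1_6 = 200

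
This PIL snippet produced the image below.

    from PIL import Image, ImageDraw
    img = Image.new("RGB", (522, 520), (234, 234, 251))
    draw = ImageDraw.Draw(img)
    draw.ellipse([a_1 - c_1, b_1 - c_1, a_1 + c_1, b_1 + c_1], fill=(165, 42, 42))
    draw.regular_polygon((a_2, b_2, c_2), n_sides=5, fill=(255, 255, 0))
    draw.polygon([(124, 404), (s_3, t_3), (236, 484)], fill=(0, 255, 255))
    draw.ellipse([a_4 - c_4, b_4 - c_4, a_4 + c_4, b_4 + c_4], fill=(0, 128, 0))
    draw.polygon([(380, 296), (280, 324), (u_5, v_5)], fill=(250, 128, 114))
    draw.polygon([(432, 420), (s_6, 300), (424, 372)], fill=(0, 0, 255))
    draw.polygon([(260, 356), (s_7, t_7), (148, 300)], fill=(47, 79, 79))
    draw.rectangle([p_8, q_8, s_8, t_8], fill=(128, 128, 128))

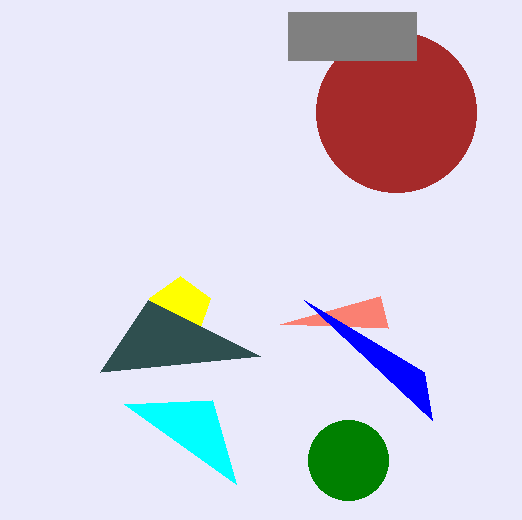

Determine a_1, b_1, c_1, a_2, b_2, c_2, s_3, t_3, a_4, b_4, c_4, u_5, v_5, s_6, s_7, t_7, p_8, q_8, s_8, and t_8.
a_1 = 396; b_1 = 112; c_1 = 80; a_2 = 180; b_2 = 308; c_2 = 32; s_3 = 212; t_3 = 400; a_4 = 348; b_4 = 460; c_4 = 40; u_5 = 388; v_5 = 328; s_6 = 304; s_7 = 100; t_7 = 372; p_8 = 288; q_8 = 12; s_8 = 416; t_8 = 60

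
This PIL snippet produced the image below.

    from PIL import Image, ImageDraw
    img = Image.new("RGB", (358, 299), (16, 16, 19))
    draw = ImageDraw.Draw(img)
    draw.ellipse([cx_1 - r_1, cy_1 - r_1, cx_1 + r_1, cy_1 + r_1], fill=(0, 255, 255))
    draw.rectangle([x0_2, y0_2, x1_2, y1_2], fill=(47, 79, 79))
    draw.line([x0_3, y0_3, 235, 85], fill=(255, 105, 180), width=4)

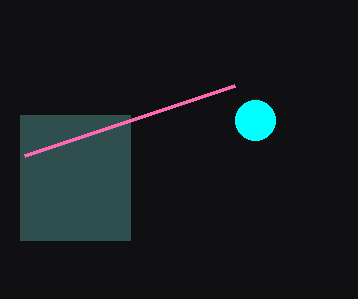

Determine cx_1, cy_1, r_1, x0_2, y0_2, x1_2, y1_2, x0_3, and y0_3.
cx_1 = 255
cy_1 = 120
r_1 = 20
x0_2 = 20
y0_2 = 115
x1_2 = 130
y1_2 = 240
x0_3 = 25
y0_3 = 155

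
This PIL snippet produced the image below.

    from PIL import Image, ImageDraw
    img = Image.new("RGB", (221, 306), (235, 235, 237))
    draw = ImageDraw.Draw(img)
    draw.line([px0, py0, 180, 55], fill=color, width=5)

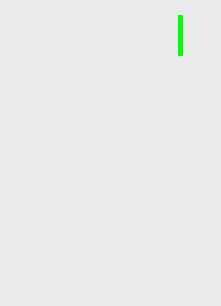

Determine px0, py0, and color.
px0 = 180; py0 = 15; color = 'lime'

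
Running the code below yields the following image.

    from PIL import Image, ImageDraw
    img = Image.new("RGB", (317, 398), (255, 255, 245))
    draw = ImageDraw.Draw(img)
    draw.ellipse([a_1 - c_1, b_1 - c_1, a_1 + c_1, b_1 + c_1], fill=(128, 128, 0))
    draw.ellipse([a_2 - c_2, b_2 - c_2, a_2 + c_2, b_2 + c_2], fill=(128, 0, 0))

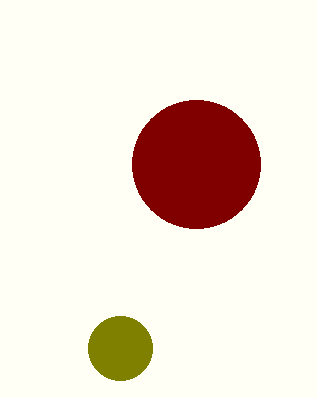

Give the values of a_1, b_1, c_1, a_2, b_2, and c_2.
a_1 = 120
b_1 = 348
c_1 = 32
a_2 = 196
b_2 = 164
c_2 = 64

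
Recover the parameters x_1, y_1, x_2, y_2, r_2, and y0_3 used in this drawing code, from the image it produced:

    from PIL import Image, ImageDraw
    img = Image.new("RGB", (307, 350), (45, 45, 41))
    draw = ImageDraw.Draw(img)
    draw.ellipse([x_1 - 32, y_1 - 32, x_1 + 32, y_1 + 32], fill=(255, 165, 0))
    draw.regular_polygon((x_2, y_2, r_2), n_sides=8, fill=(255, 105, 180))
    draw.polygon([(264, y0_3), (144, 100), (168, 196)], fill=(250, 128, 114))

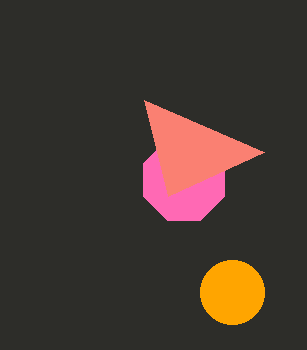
x_1 = 232
y_1 = 292
x_2 = 184
y_2 = 180
r_2 = 44
y0_3 = 152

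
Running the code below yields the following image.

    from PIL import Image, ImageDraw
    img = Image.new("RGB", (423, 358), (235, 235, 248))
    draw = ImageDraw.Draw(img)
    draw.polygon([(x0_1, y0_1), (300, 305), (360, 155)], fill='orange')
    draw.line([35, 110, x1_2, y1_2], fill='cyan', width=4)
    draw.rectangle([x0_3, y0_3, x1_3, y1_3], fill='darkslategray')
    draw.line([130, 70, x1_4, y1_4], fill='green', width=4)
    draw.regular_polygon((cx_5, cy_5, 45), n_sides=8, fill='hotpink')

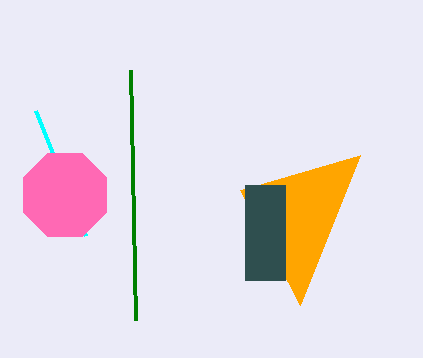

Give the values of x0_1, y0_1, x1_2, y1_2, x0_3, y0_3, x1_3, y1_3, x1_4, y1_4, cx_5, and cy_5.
x0_1 = 240
y0_1 = 190
x1_2 = 85
y1_2 = 235
x0_3 = 245
y0_3 = 185
x1_3 = 285
y1_3 = 280
x1_4 = 135
y1_4 = 320
cx_5 = 65
cy_5 = 195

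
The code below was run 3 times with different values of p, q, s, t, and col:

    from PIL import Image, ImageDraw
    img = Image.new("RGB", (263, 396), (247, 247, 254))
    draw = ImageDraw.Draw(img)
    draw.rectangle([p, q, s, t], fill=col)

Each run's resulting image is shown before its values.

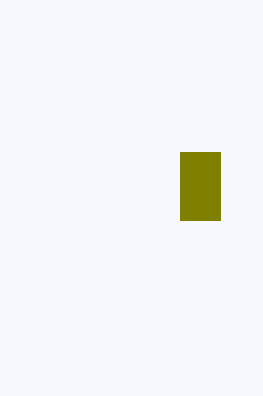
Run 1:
p = 180, q = 152, s = 220, t = 220, col = 'olive'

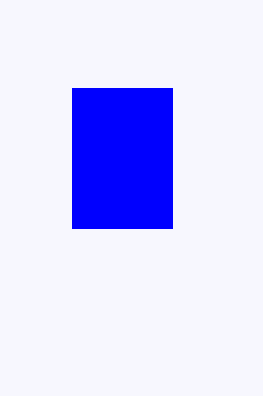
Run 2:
p = 72
q = 88
s = 172
t = 228
col = 'blue'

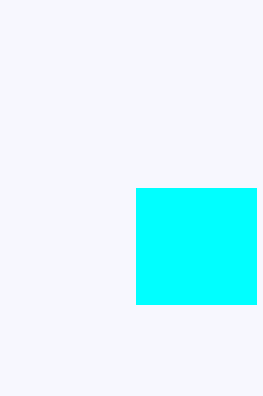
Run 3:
p = 136, q = 188, s = 256, t = 304, col = 'cyan'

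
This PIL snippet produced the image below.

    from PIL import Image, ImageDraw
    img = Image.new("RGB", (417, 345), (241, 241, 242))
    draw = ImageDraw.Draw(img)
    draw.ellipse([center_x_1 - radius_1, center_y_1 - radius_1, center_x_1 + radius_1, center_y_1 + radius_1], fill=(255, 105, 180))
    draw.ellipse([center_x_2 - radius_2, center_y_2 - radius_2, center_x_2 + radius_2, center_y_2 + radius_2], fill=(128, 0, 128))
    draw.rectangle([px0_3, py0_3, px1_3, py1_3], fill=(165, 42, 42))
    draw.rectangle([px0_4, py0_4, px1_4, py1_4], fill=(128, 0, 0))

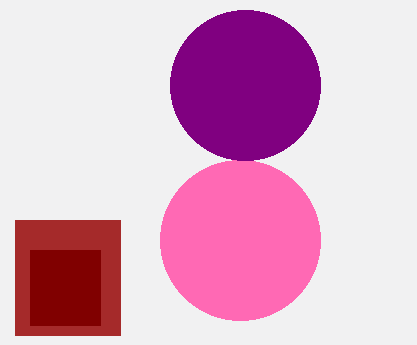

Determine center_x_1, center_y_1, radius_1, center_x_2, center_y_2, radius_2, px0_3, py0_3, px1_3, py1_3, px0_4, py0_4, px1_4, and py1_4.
center_x_1 = 240
center_y_1 = 240
radius_1 = 80
center_x_2 = 245
center_y_2 = 85
radius_2 = 75
px0_3 = 15
py0_3 = 220
px1_3 = 120
py1_3 = 335
px0_4 = 30
py0_4 = 250
px1_4 = 100
py1_4 = 325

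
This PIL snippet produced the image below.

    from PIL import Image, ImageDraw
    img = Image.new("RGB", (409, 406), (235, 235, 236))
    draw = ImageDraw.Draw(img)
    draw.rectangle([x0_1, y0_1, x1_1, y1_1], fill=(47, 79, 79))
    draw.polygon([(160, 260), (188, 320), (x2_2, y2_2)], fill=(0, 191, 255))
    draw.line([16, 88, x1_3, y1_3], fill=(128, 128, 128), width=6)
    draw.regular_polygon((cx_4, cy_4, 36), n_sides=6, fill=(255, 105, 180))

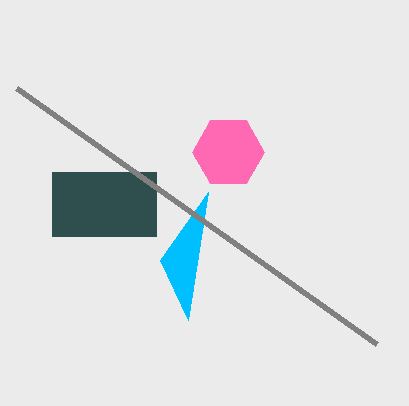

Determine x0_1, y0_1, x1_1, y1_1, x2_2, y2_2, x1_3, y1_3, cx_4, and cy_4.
x0_1 = 52
y0_1 = 172
x1_1 = 156
y1_1 = 236
x2_2 = 208
y2_2 = 192
x1_3 = 376
y1_3 = 344
cx_4 = 228
cy_4 = 152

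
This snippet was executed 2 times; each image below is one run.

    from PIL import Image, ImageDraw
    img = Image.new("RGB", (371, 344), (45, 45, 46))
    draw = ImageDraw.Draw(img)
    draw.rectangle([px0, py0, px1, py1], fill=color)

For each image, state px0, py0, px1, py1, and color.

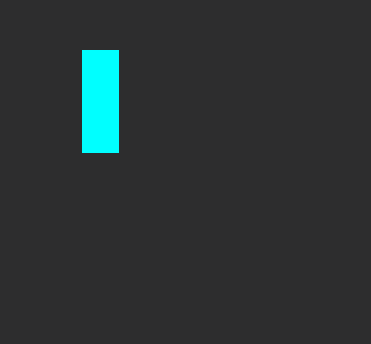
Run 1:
px0 = 82, py0 = 50, px1 = 118, py1 = 152, color = 'cyan'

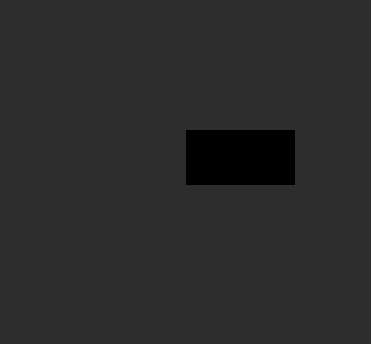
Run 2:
px0 = 186
py0 = 130
px1 = 294
py1 = 184
color = 'black'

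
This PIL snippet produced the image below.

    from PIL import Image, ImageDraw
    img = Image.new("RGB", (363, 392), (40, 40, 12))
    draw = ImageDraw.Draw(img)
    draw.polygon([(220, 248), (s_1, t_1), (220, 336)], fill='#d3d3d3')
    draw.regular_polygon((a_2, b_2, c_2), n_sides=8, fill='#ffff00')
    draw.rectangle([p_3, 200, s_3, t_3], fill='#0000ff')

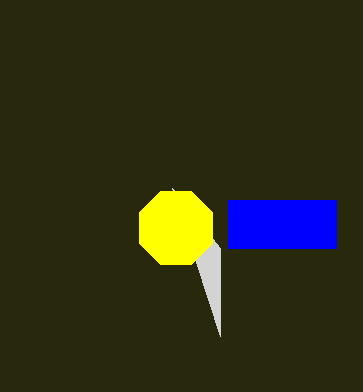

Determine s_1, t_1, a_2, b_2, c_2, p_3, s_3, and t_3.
s_1 = 172
t_1 = 188
a_2 = 176
b_2 = 228
c_2 = 40
p_3 = 228
s_3 = 336
t_3 = 248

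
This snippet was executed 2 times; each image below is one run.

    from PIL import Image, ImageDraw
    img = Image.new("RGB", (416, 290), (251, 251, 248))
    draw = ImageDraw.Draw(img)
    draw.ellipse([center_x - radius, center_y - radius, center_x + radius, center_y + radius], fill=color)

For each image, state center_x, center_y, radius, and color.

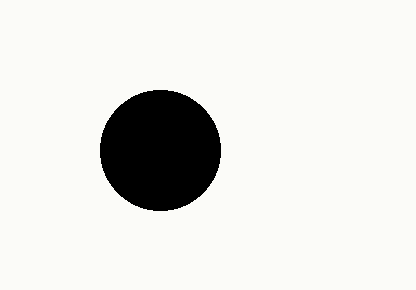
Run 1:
center_x = 160; center_y = 150; radius = 60; color = 'black'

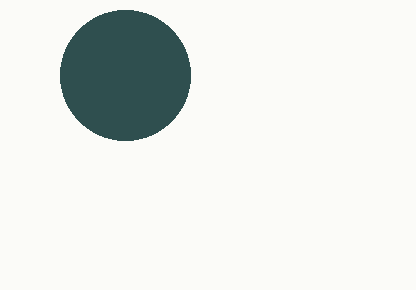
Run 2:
center_x = 125
center_y = 75
radius = 65
color = 'darkslategray'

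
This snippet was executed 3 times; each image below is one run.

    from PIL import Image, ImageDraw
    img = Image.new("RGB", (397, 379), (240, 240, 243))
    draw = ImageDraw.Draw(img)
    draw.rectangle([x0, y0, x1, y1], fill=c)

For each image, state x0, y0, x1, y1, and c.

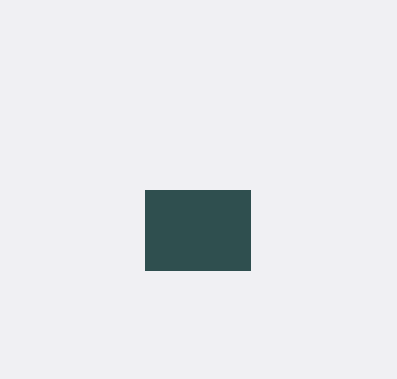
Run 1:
x0 = 145, y0 = 190, x1 = 250, y1 = 270, c = 'darkslategray'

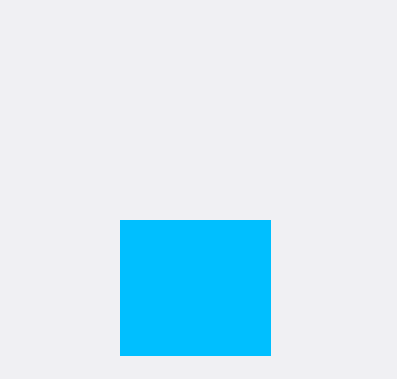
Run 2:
x0 = 120, y0 = 220, x1 = 270, y1 = 355, c = 'deepskyblue'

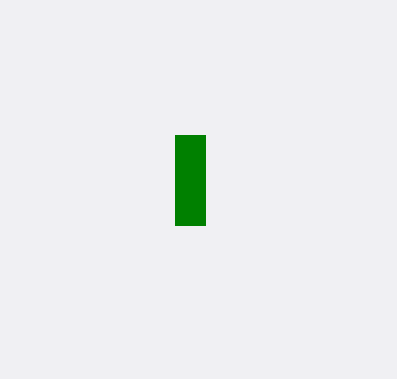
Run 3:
x0 = 175; y0 = 135; x1 = 205; y1 = 225; c = 'green'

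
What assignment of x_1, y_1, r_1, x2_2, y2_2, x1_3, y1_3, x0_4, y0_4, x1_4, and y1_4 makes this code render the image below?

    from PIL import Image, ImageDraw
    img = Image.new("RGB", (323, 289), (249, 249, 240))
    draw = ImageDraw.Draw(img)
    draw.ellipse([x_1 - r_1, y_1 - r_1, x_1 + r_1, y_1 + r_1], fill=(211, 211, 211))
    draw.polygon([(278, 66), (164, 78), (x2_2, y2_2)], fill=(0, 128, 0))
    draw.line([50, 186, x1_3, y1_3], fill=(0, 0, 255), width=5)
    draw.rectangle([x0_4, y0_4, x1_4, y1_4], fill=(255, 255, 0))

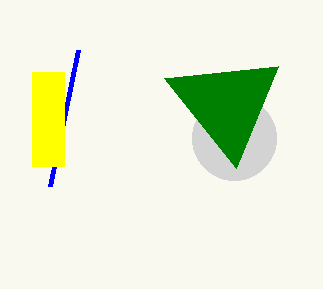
x_1 = 234
y_1 = 138
r_1 = 42
x2_2 = 236
y2_2 = 168
x1_3 = 78
y1_3 = 50
x0_4 = 32
y0_4 = 72
x1_4 = 64
y1_4 = 166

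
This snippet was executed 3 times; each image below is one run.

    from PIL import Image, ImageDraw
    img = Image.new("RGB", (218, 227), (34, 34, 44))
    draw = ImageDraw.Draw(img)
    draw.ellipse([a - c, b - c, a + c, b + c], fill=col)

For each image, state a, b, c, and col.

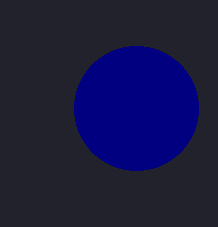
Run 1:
a = 136, b = 108, c = 62, col = 'navy'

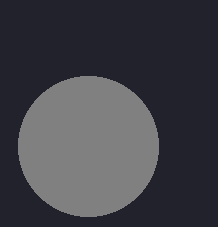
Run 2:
a = 88, b = 146, c = 70, col = 'gray'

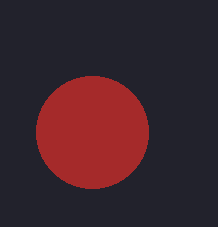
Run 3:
a = 92
b = 132
c = 56
col = 'brown'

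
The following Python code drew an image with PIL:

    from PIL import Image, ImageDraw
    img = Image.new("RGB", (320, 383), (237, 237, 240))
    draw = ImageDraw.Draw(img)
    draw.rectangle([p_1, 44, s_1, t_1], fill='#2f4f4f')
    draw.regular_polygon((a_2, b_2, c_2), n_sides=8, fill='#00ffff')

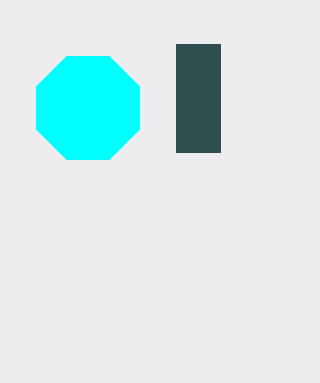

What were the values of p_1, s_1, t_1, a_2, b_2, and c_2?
p_1 = 176; s_1 = 220; t_1 = 152; a_2 = 88; b_2 = 108; c_2 = 56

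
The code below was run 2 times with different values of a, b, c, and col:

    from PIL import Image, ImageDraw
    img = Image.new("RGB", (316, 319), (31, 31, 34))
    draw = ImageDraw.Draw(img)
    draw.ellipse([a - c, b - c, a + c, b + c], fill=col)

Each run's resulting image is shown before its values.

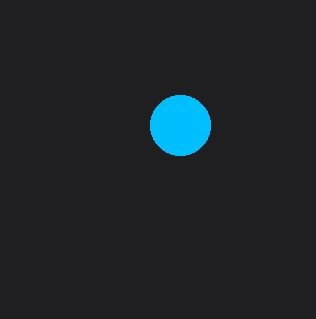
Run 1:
a = 180, b = 125, c = 30, col = 'deepskyblue'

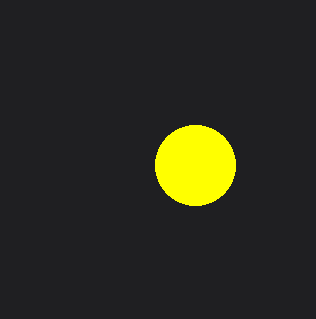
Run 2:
a = 195, b = 165, c = 40, col = 'yellow'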